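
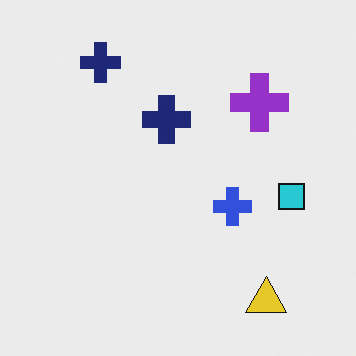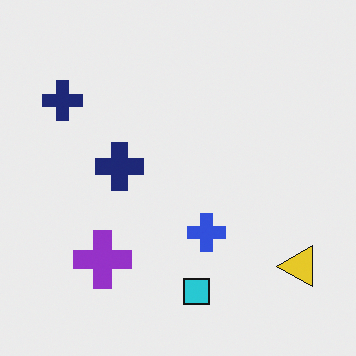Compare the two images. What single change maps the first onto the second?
It was transposed (reflected across the top-left ↔ bottom-right diagonal).

Shapes have swapped their row and column positions — what was in the top-right is now in the bottom-left — a diagonal reflection.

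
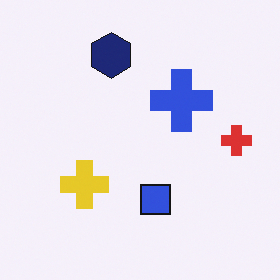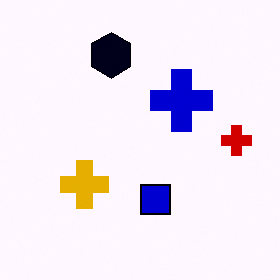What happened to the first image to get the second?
The transformation is: boosted in contrast.

Tones are pushed away from mid-grey across the whole image — a global contrast change.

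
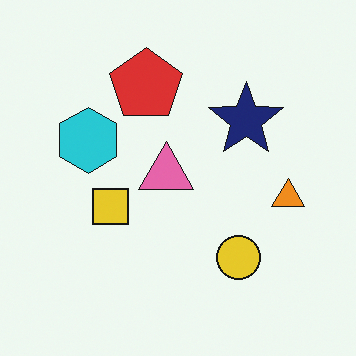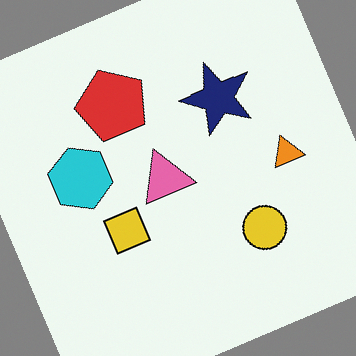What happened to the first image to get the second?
The transformation is: rotated counter-clockwise by a moderate amount.

Every shape is tilted by the same angle and the image corners show triangular fill wedges — a whole-image rotation by a non-right angle.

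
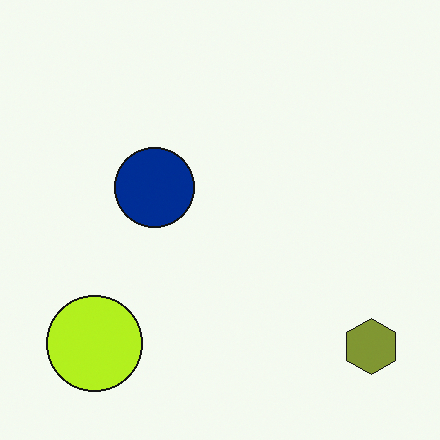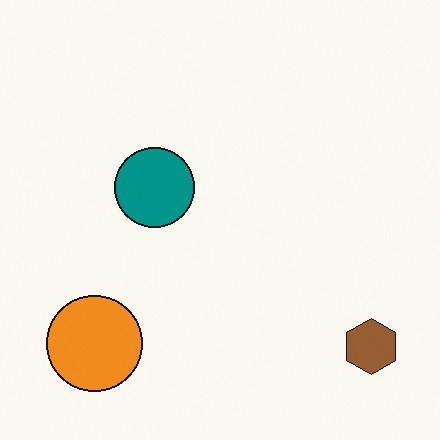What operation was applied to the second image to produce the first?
The transformation is: hue-shifted by a small amount.

Every shape's color has rotated by the same amount around the hue wheel — a uniform hue shift.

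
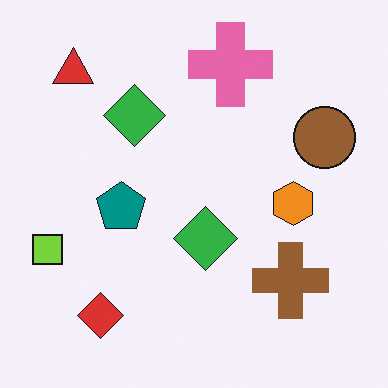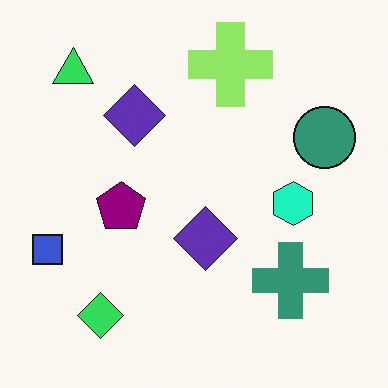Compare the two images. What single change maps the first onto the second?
The second image is the first hue-shifted by a moderate amount.

Every shape's color has rotated by the same amount around the hue wheel — a uniform hue shift.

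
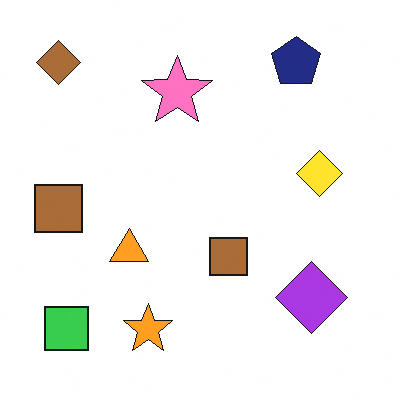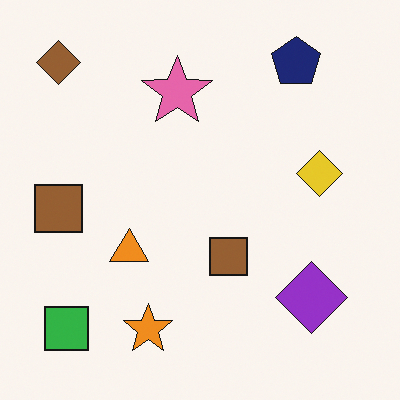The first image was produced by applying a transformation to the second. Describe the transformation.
The transformation is: slightly brightened.

Every pixel — background and shapes alike — is uniformly brightened.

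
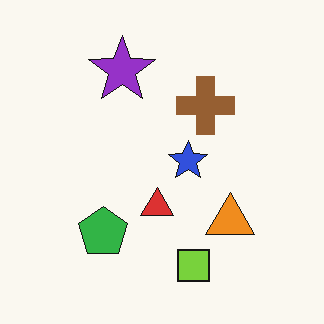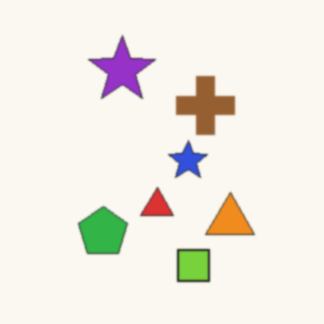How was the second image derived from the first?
This is the original image lightly blurred.

Shape edges and outlines are uniformly softened across the whole image.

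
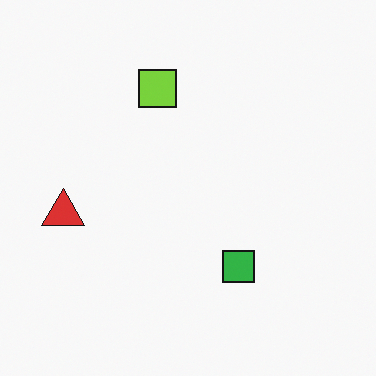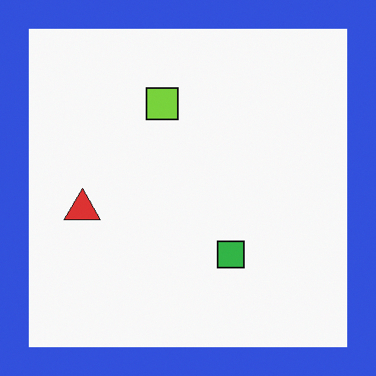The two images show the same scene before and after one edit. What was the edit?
The second image is the first framed with a blue border.

A solid blue frame runs around the edge of the second image, with the content slightly shrunk inside it.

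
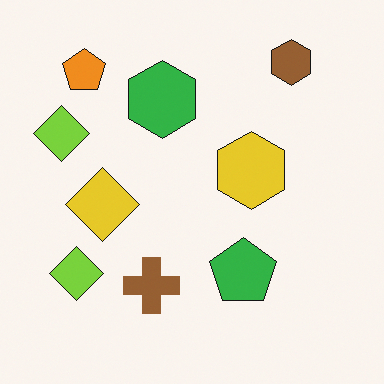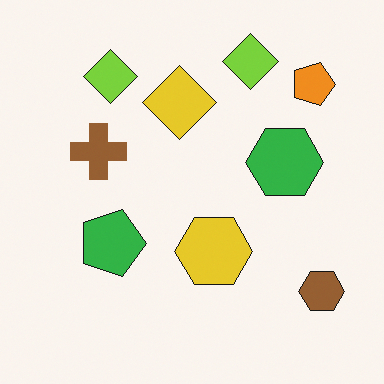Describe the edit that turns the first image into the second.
It was rotated 90° clockwise.

The brown hexagon sits in the top-right of the first image and the bottom-right of the second — consistent with a whole-image 90° clockwise rotation.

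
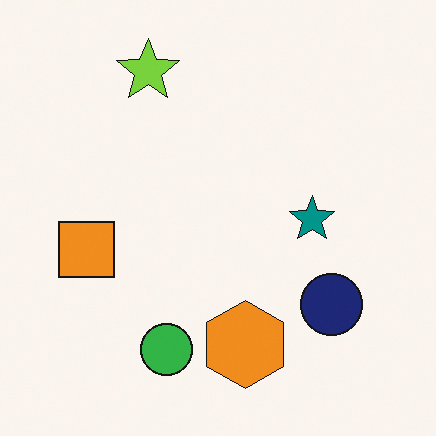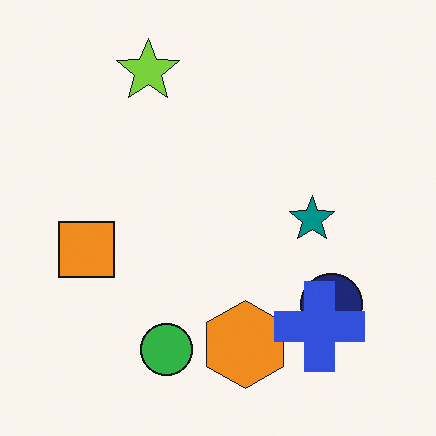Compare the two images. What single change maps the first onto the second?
The second image is the first overlaid with an additional blue cross.

A blue cross appears in the second image that is absent from the first.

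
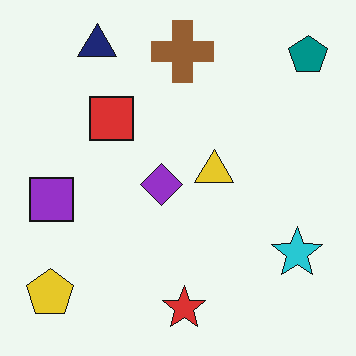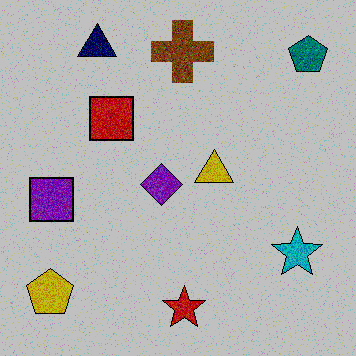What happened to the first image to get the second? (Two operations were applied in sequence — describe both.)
Degraded with visible gaussian noise, then heavily posterized to just a handful of flat colors.

Random speckle covers the whole image, including the flat background. Each flat color has snapped to a coarser quantized level — most visibly, the near-white background has dropped to a flat grey.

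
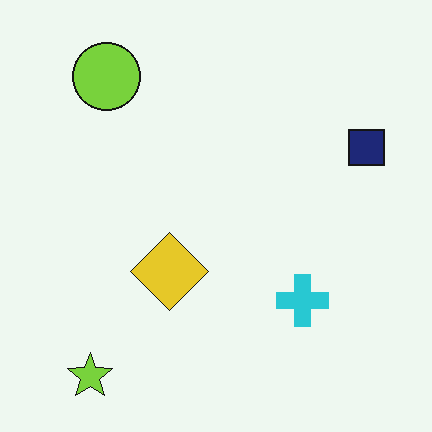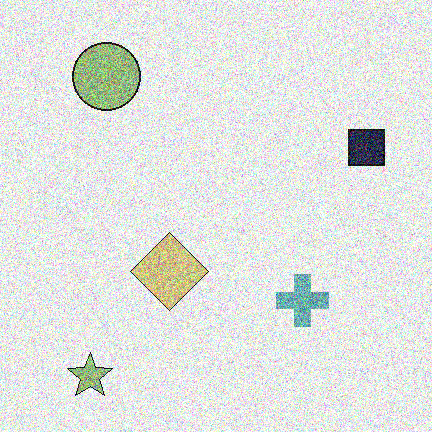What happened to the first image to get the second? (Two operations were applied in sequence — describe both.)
Made much more muted (saturation change), then degraded with strong gaussian noise.

All colors are more muted and greyish — a global saturation change. Random speckle covers the whole image, including the flat background.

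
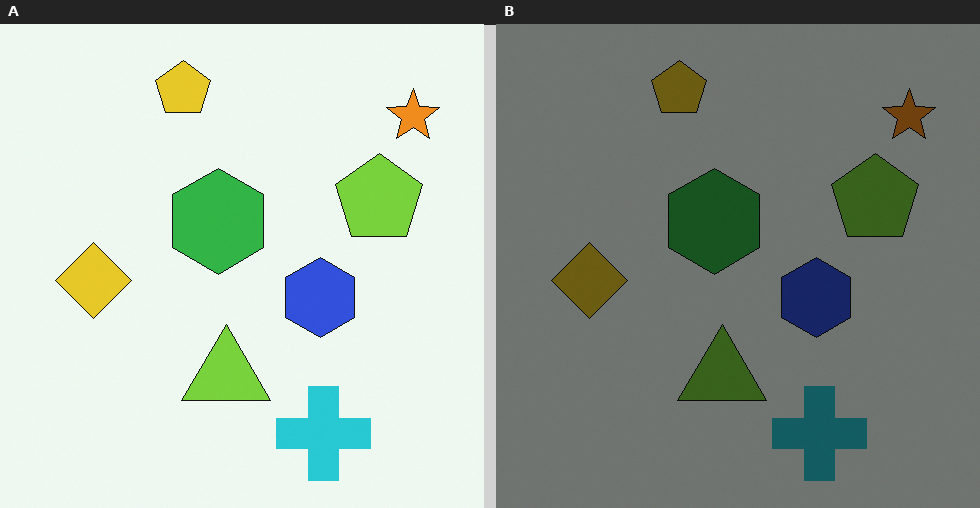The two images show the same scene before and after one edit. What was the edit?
Substantially darkened.

Every pixel — background and shapes alike — is uniformly darkened.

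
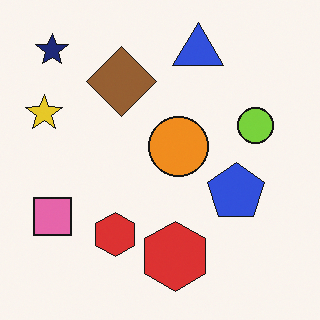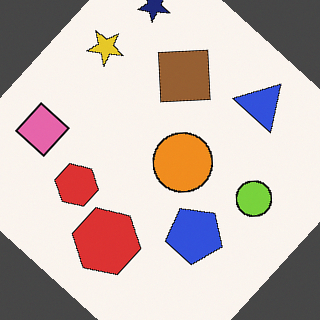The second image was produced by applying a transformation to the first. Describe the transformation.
It was rotated clockwise by a large amount — several tens of degrees.

Every shape is tilted by the same angle and the image corners show triangular fill wedges — a whole-image rotation by a non-right angle.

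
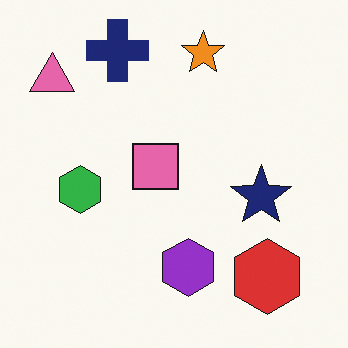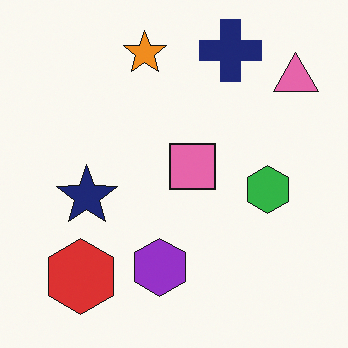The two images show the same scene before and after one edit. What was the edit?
It was flipped horizontally (left ↔ right).

The pink triangle is in the top-left of the first image and the top-right of the second — shapes on opposite sides of the vertical midline have swapped in a mirror flip.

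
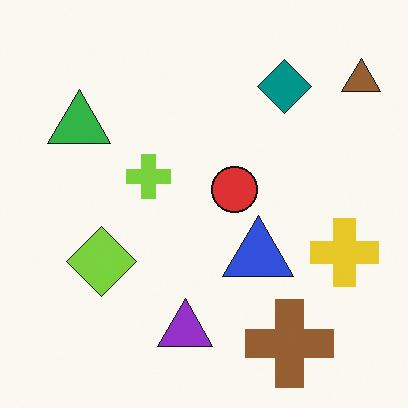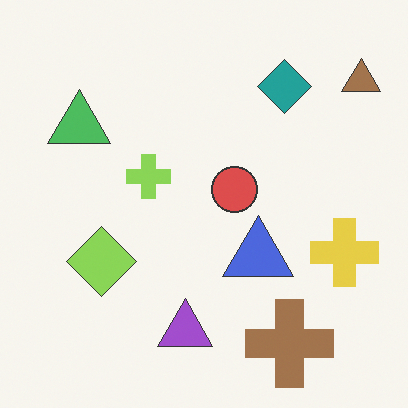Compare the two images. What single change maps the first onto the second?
The second image is the first given slightly reduced contrast.

Tones are pushed toward mid-grey across the whole image — a global contrast change.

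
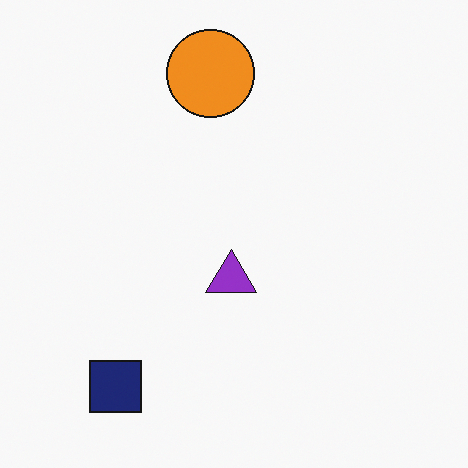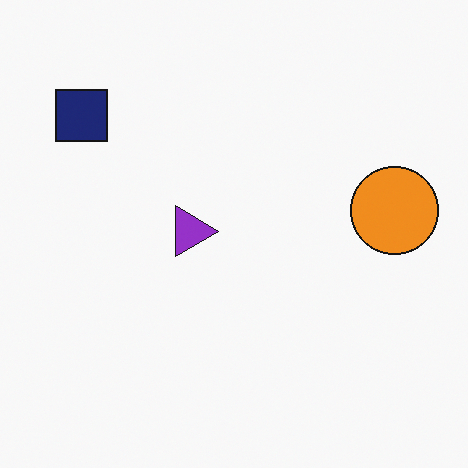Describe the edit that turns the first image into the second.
It was rotated 90° clockwise.

The navy square sits in the bottom-left of the first image and the top-left of the second — consistent with a whole-image 90° clockwise rotation.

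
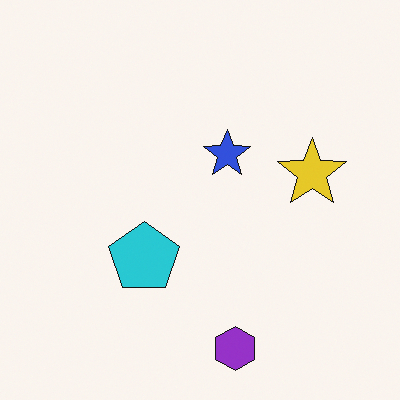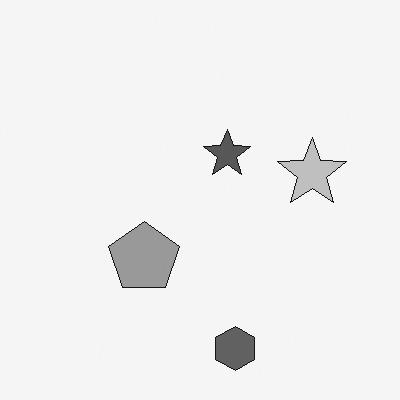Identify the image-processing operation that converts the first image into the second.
The image was converted to grayscale.

All color is removed — every shape is now a shade of grey.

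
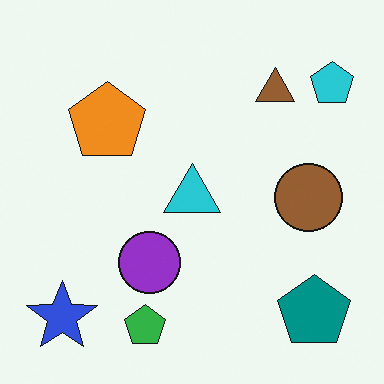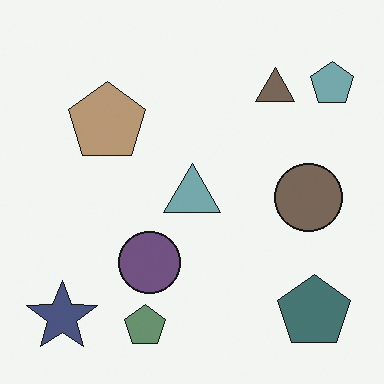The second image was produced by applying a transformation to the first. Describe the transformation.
Made much more muted (saturation change).

All colors are more muted and greyish — a global saturation change.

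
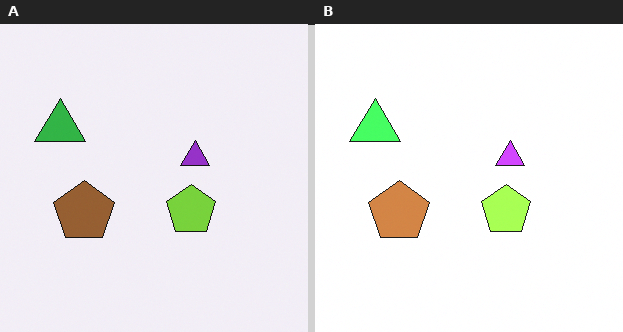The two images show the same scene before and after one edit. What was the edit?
The image was substantially brightened.

Every pixel — background and shapes alike — is uniformly brightened.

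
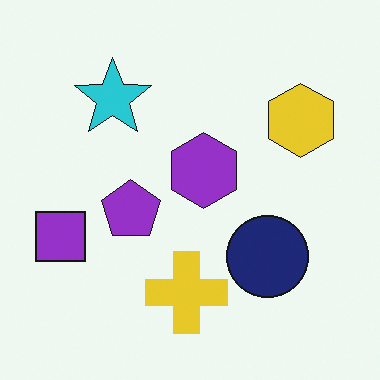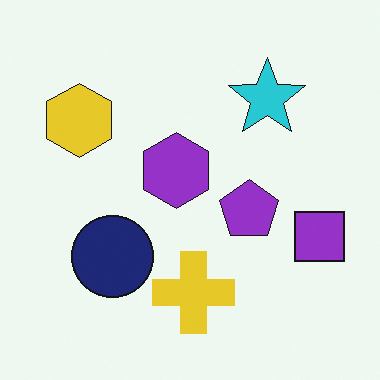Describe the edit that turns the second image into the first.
It was flipped horizontally (left ↔ right).

The purple square is in the right of the second image and the left of the first — shapes on opposite sides of the vertical midline have swapped in a mirror flip.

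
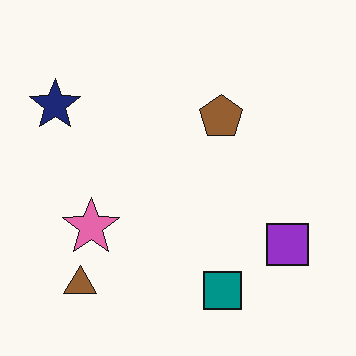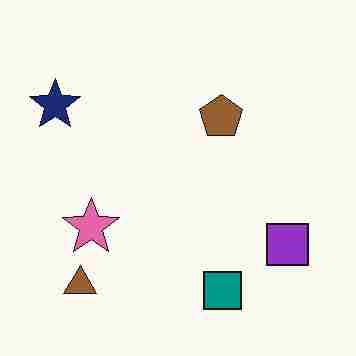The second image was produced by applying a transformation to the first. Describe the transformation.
The image was heavily JPEG-compressed with obvious blocking artifacts.

Blocky 8×8 compression artifacts appear around shape edges and the flat background shows ringing — characteristic JPEG degradation.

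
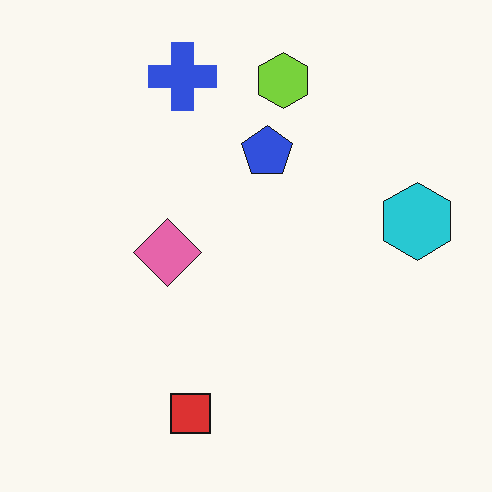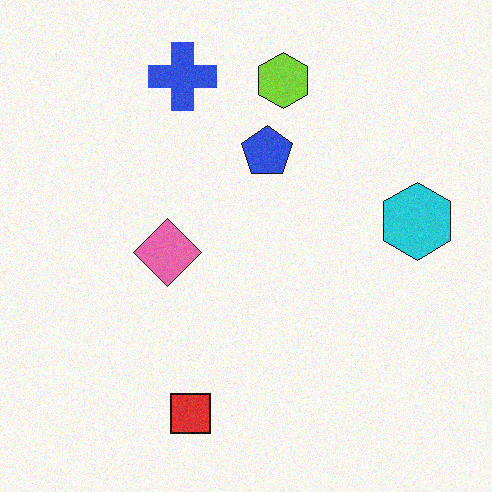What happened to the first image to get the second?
Degraded with a light layer of grain.

Random speckle covers the whole image, including the flat background.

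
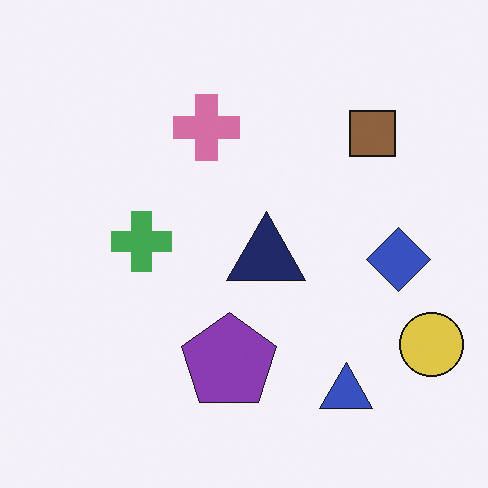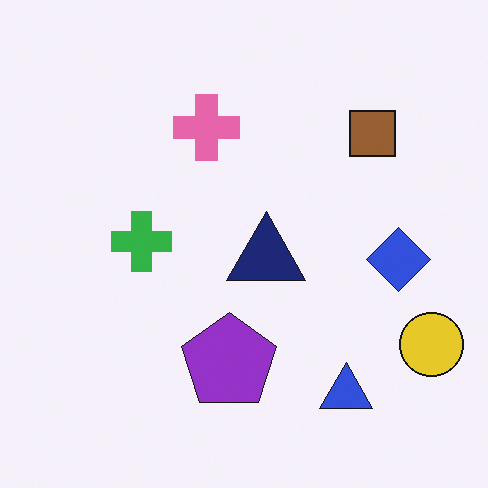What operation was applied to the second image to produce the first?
Slightly desaturated.

All colors are more muted and greyish — a global saturation change.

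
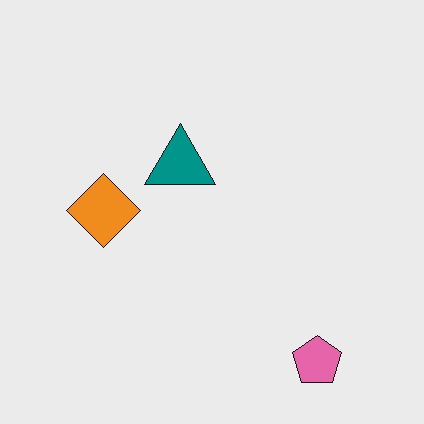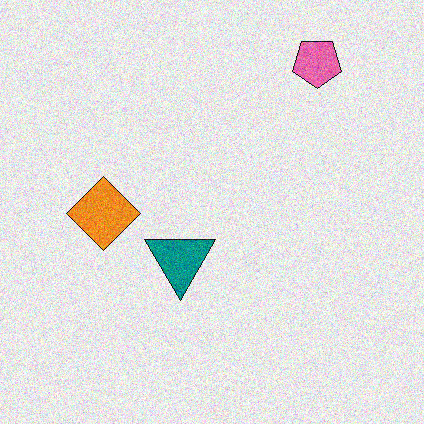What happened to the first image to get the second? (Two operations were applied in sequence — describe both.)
The image was flipped vertically (top ↔ bottom), then degraded with moderate additive noise.

The pink pentagon is in the bottom-right of the first image and the top-right of the second — shapes on opposite sides of the horizontal midline have swapped in a mirror flip. Random speckle covers the whole image, including the flat background.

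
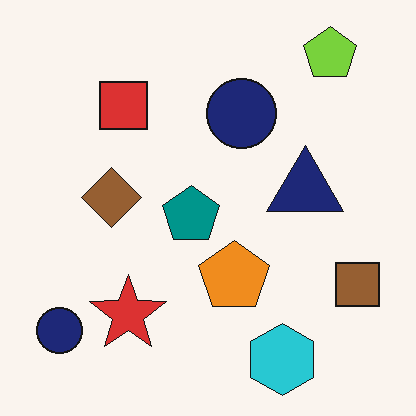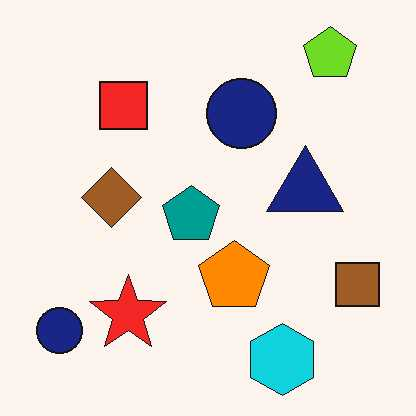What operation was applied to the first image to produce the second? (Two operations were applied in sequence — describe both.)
Slightly oversaturated, then JPEG-compressed with visible artifacts.

All colors are more vivid — a global saturation change. Blocky 8×8 compression artifacts appear around shape edges and the flat background shows ringing — characteristic JPEG degradation.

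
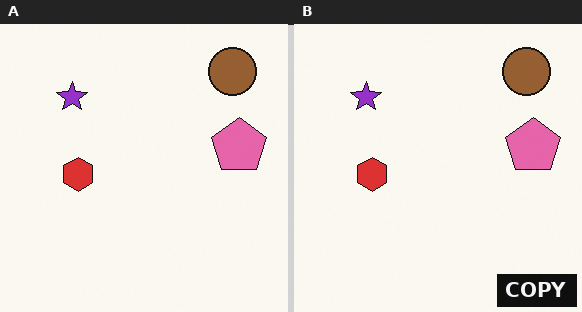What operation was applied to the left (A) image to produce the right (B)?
Watermarked with the text "COPY" in the lower-right corner.

A dark label reading "COPY" appears in the lower-right corner.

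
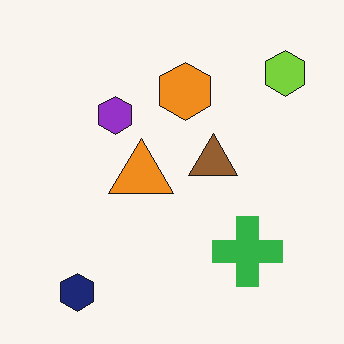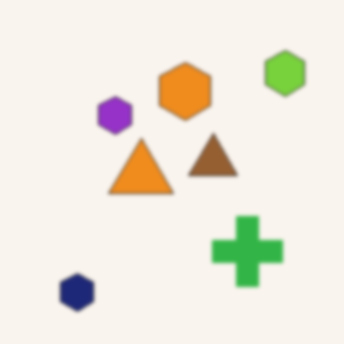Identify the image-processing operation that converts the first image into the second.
Slightly softened.

Shape edges and outlines are uniformly softened across the whole image.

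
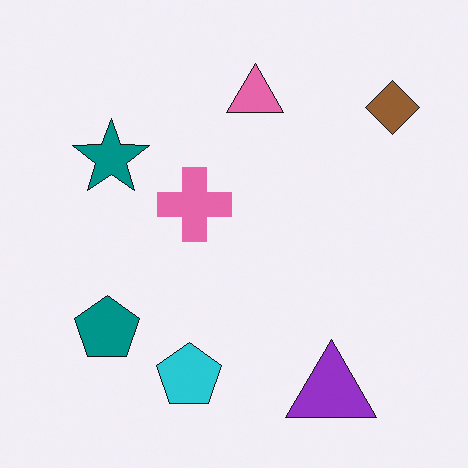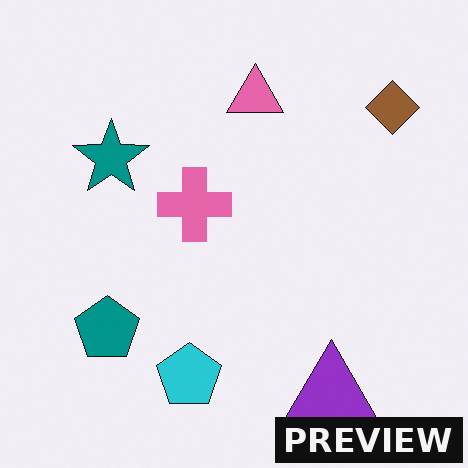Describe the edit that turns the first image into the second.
The image was watermarked with the text "PREVIEW" in the lower-right corner.

A dark label reading "PREVIEW" appears in the lower-right corner.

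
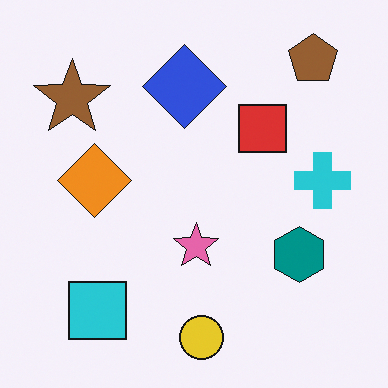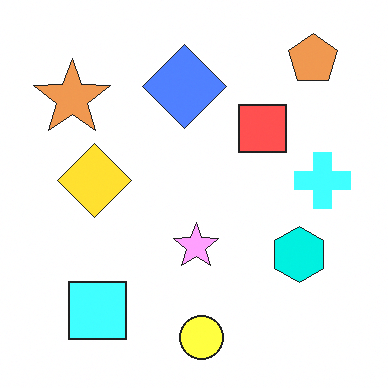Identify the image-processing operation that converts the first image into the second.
It was substantially brightened.

Every pixel — background and shapes alike — is uniformly brightened.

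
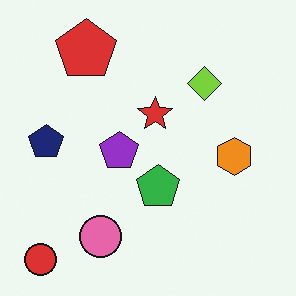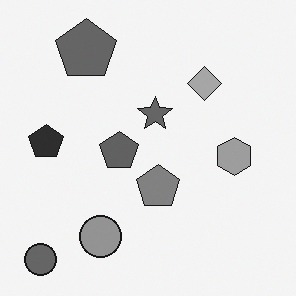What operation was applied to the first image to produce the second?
Converted to grayscale.

All color is removed — every shape is now a shade of grey.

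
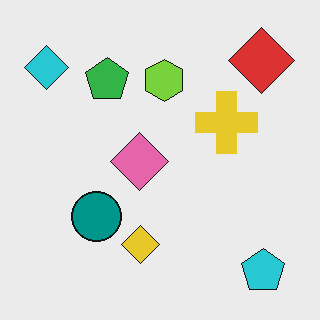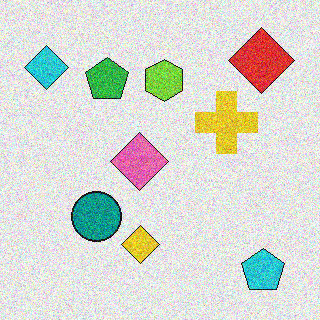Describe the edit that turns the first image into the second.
The transformation is: degraded with moderate additive noise.

Random speckle covers the whole image, including the flat background.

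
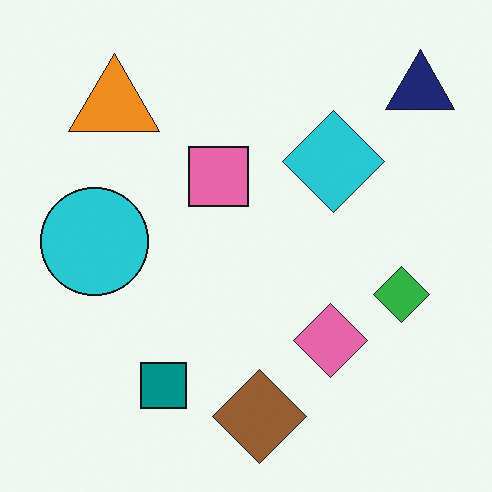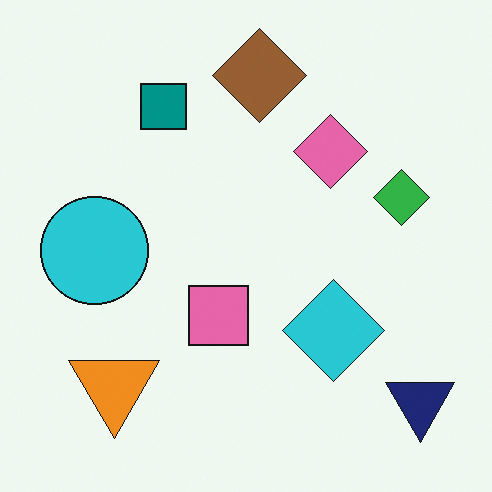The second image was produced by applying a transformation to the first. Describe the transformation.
The transformation is: flipped vertically (top ↔ bottom).

The brown diamond is in the bottom of the first image and the top of the second — shapes on opposite sides of the horizontal midline have swapped in a mirror flip.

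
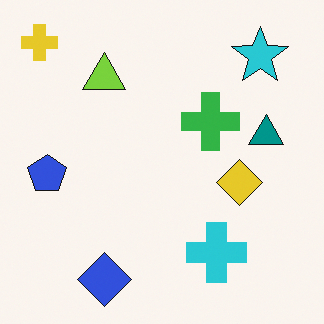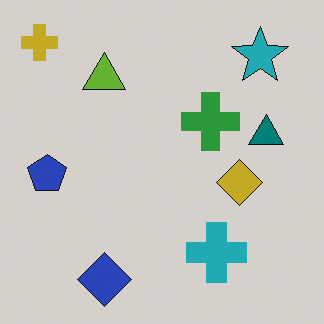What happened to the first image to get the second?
This is the original image darkened a little.

Every pixel — background and shapes alike — is uniformly darkened.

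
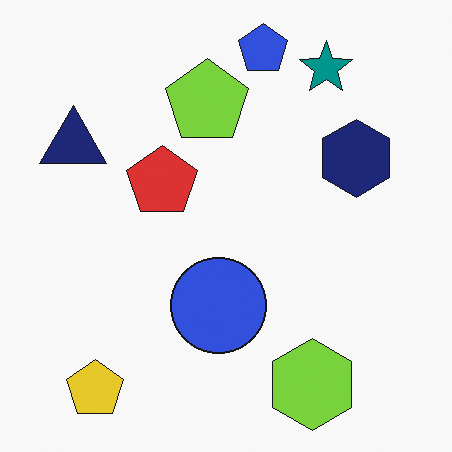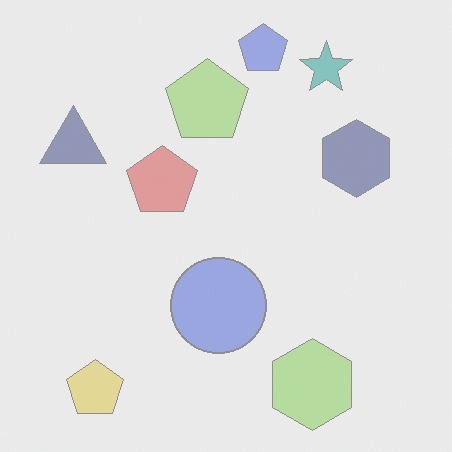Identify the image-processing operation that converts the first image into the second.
It was washed out (contrast reduced).

Tones are pushed toward mid-grey across the whole image — a global contrast change.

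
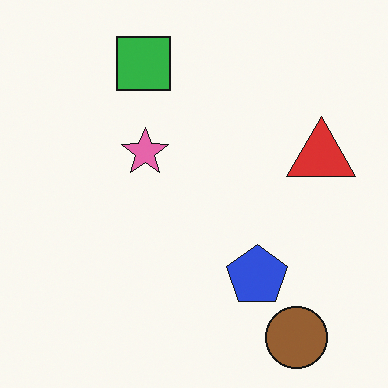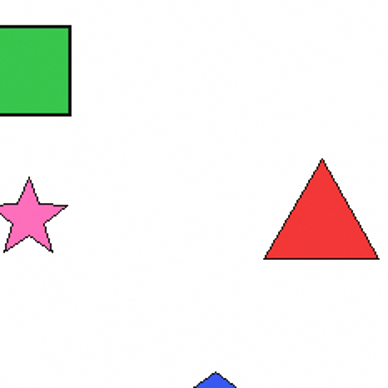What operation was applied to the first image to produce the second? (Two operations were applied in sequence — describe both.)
The transformation is: cropped to a noticeably smaller region and rescaled, then brightened a little.

The visible shapes are larger and the field of view is narrower; shapes near the original edges may be partly or wholly outside the frame — a crop-and-rescale. Every pixel — background and shapes alike — is uniformly brightened.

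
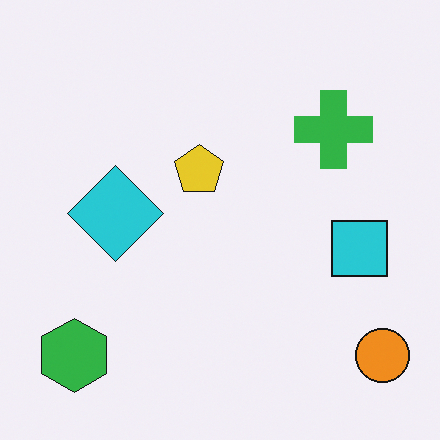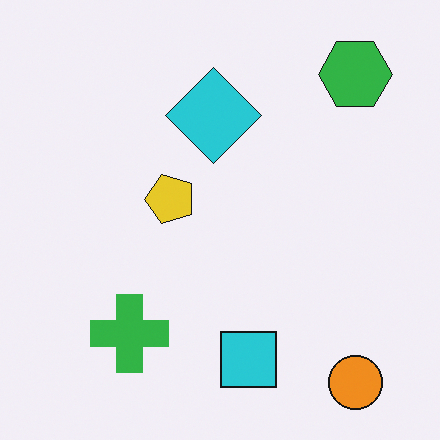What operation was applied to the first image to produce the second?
The image was transposed (reflected across the top-left ↔ bottom-right diagonal).

Shapes have swapped their row and column positions — what was in the top-right is now in the bottom-left — a diagonal reflection.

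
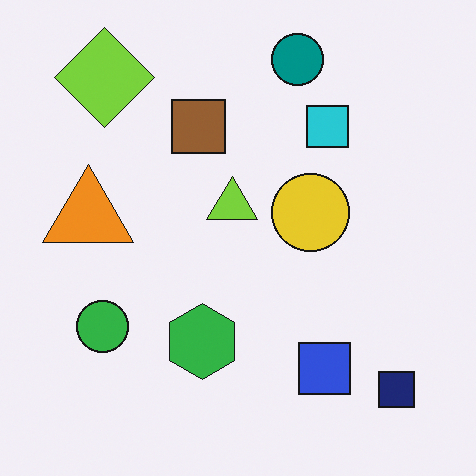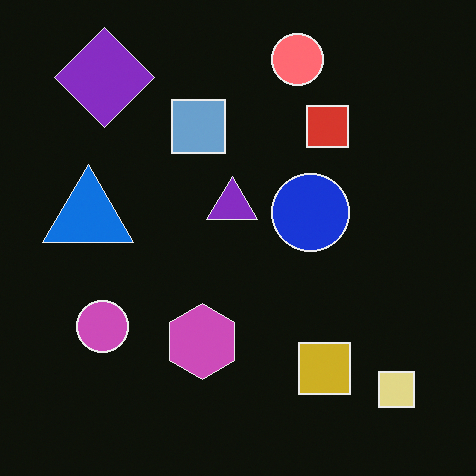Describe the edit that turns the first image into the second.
The second image is the first color-inverted (negative).

The light background has become dark and every shape's color is its complement — a photographic negative.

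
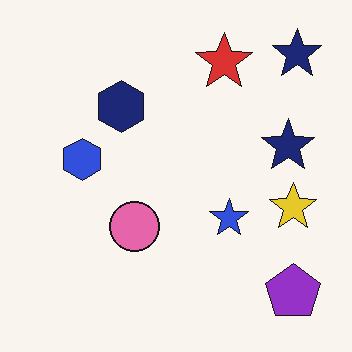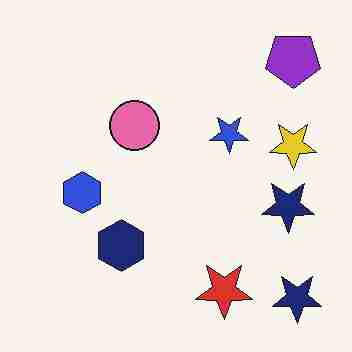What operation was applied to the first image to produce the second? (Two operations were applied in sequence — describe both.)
The image was flipped vertically (top ↔ bottom), then heavily JPEG-compressed with obvious blocking artifacts.

The purple pentagon is in the bottom-right of the first image and the top-right of the second — shapes on opposite sides of the horizontal midline have swapped in a mirror flip. Blocky 8×8 compression artifacts appear around shape edges and the flat background shows ringing — characteristic JPEG degradation.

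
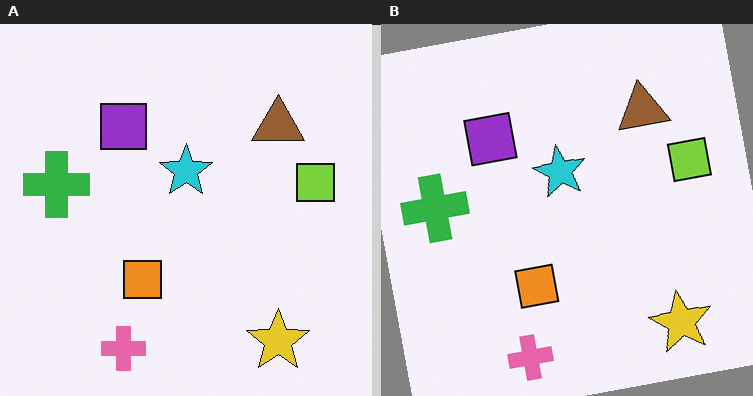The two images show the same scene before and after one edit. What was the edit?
The transformation is: rotated counter-clockwise by a small amount.

Every shape is tilted by the same angle and the image corners show triangular fill wedges — a whole-image rotation by a non-right angle.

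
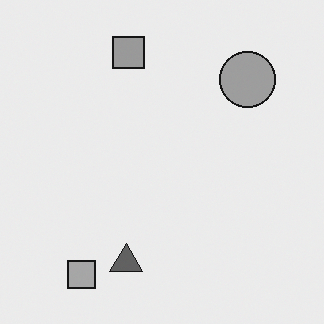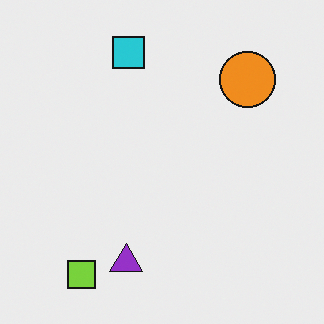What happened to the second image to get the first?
The transformation is: converted to grayscale.

All color is removed — every shape is now a shade of grey.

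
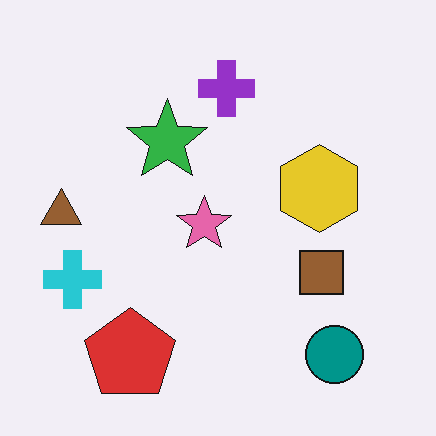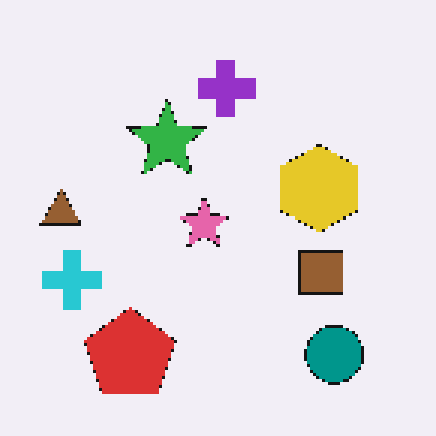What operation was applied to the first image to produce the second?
The transformation is: mildly pixelated.

Shapes are reduced to large square blocks; fine edges and outlines are lost — a downscale-then-upscale (mosaic) effect.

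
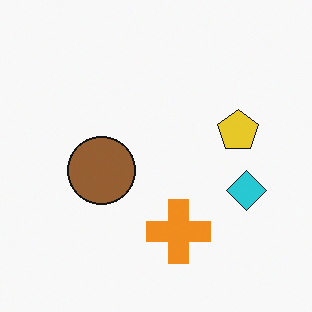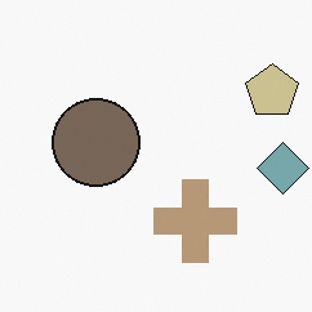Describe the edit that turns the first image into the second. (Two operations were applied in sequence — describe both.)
It was made much more muted (saturation change), then cropped to a modestly smaller region and rescaled.

All colors are more muted and greyish — a global saturation change. The visible shapes are larger and the field of view is narrower; shapes near the original edges may be partly or wholly outside the frame — a crop-and-rescale.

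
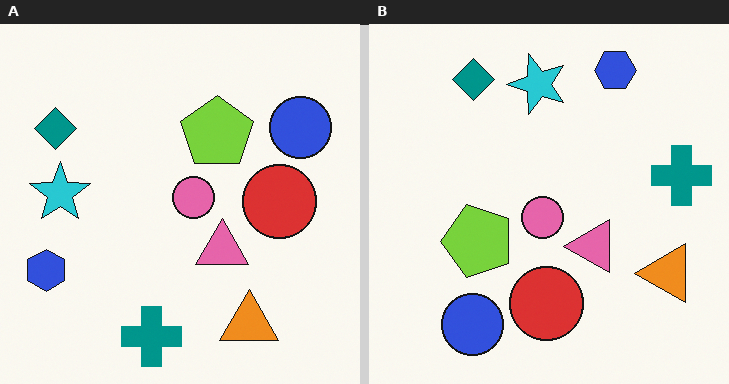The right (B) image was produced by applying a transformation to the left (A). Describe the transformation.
The image was transposed (reflected across the top-left ↔ bottom-right diagonal).

Shapes have swapped their row and column positions — what was in the top-right is now in the bottom-left — a diagonal reflection.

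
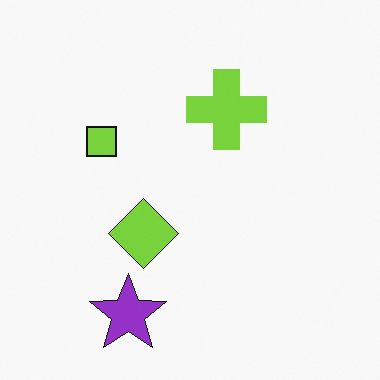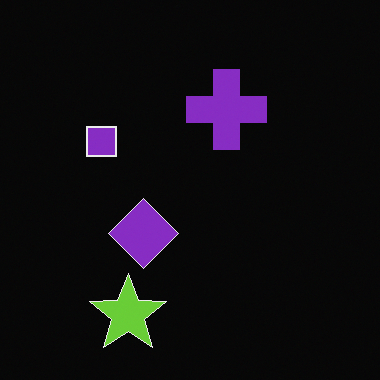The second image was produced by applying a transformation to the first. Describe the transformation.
It was color-inverted (negative).

The light background has become dark and every shape's color is its complement — a photographic negative.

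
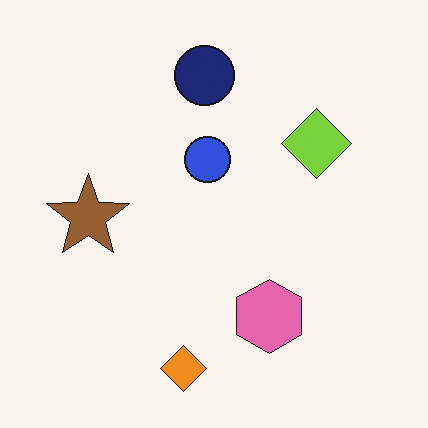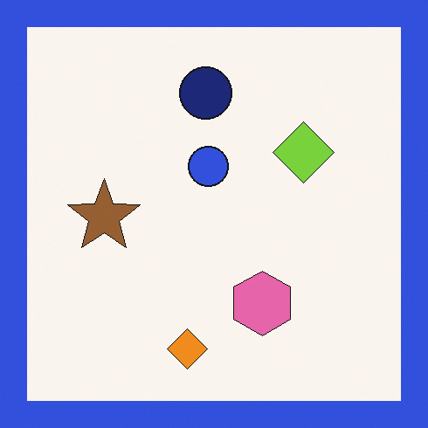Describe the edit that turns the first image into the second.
The transformation is: framed with a blue border.

A solid blue frame runs around the edge of the second image, with the content slightly shrunk inside it.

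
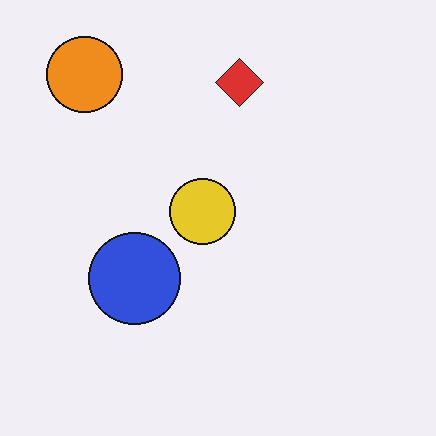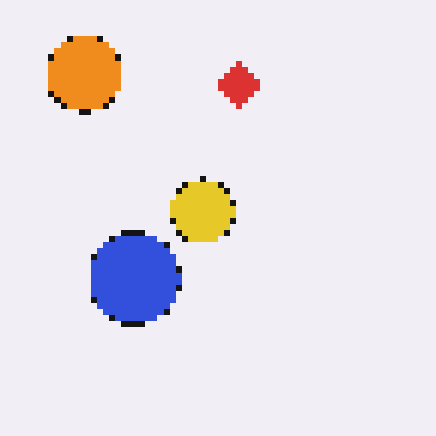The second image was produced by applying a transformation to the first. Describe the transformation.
The second image is the first moderately pixelated.

Shapes are reduced to large square blocks; fine edges and outlines are lost — a downscale-then-upscale (mosaic) effect.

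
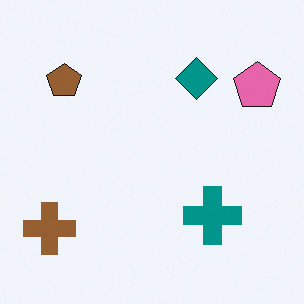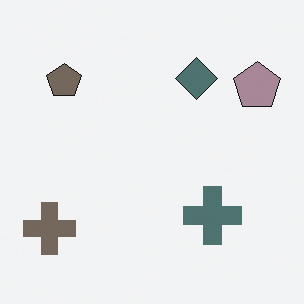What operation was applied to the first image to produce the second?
It was heavily desaturated.

All colors are more muted and greyish — a global saturation change.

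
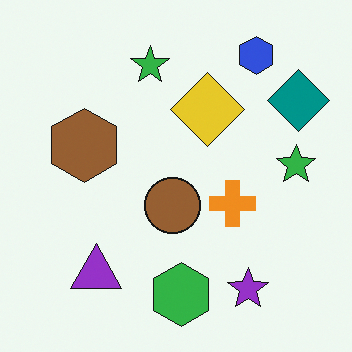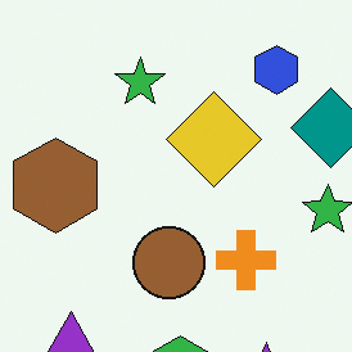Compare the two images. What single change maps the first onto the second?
The second image is the first cropped slightly and scaled back up.

The visible shapes are larger and the field of view is narrower; shapes near the original edges may be partly or wholly outside the frame — a crop-and-rescale.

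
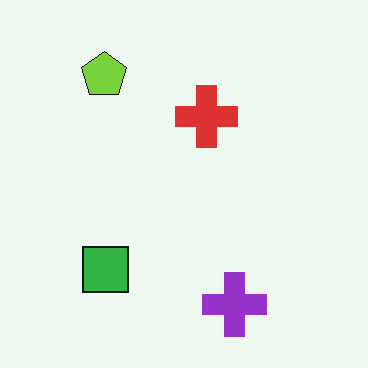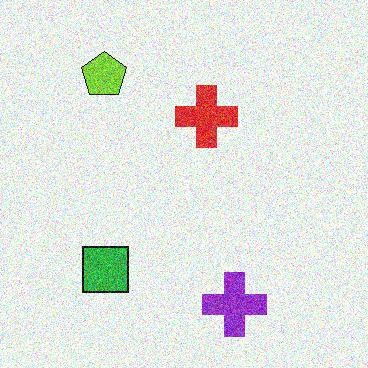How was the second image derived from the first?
This is the original image degraded with strong gaussian noise.

Random speckle covers the whole image, including the flat background.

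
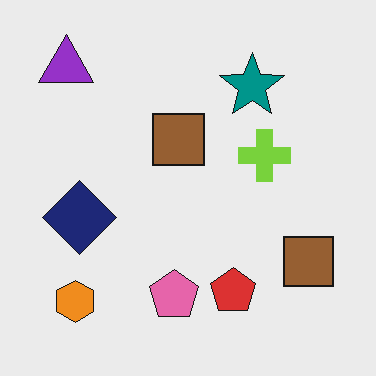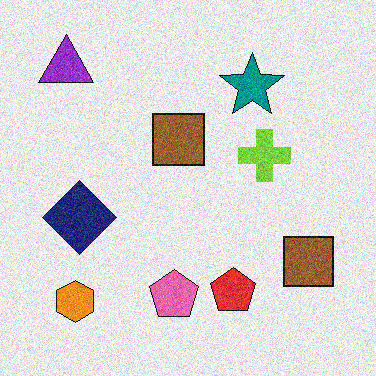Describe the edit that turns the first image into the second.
This is the original image degraded with visible gaussian noise.

Random speckle covers the whole image, including the flat background.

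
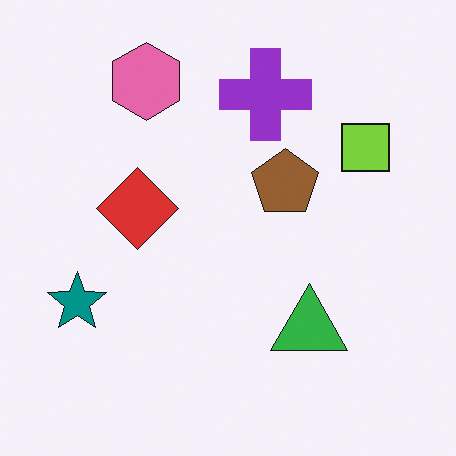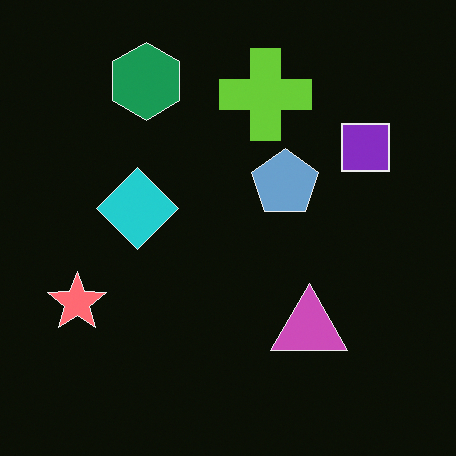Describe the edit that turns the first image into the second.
The transformation is: color-inverted (negative).

The light background has become dark and every shape's color is its complement — a photographic negative.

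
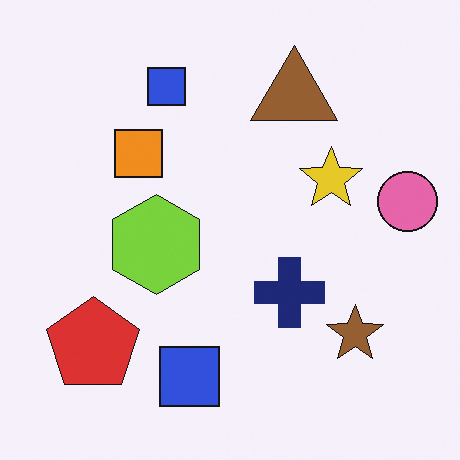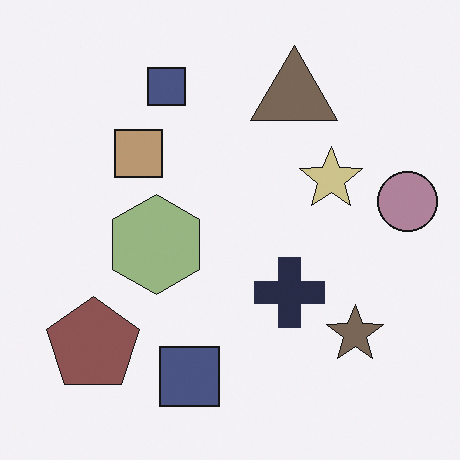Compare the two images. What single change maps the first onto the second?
The image was heavily desaturated.

All colors are more muted and greyish — a global saturation change.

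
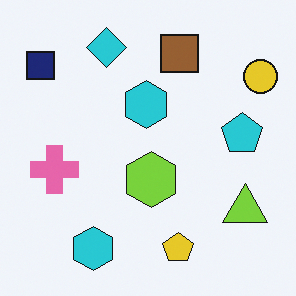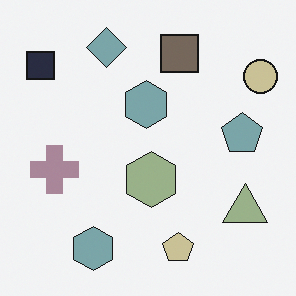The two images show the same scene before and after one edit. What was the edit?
The image was heavily desaturated.

All colors are more muted and greyish — a global saturation change.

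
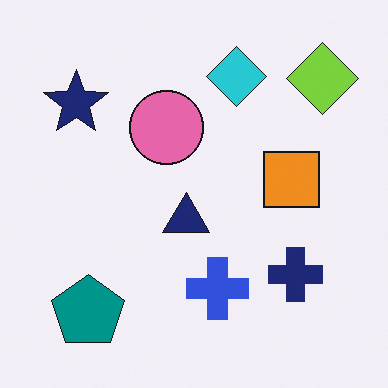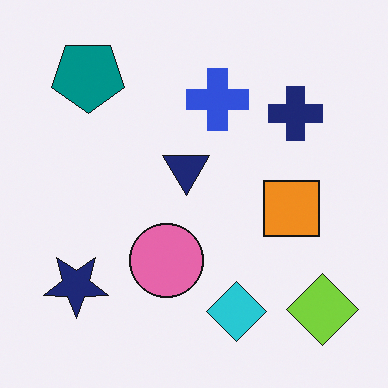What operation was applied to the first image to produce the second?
It was flipped vertically (top ↔ bottom).

The cyan diamond is in the top of the first image and the bottom of the second — shapes on opposite sides of the horizontal midline have swapped in a mirror flip.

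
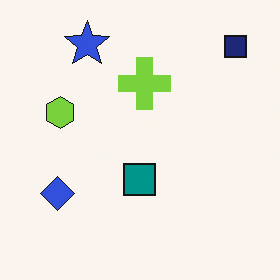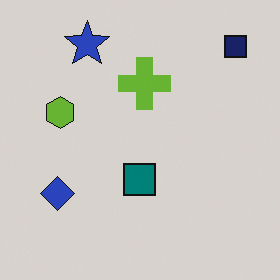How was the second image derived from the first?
It was slightly darkened.

Every pixel — background and shapes alike — is uniformly darkened.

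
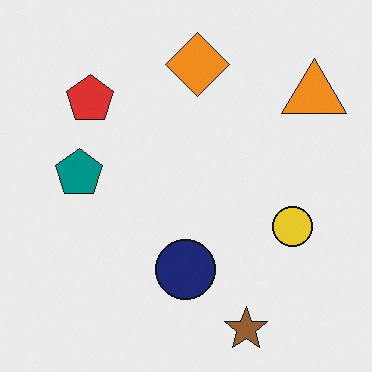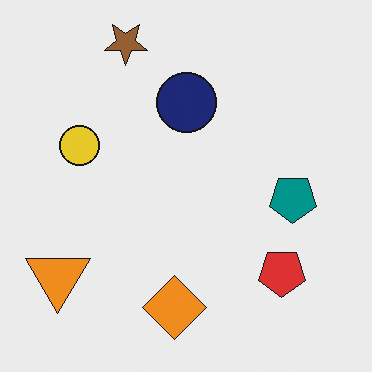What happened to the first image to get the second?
It was rotated 180°.

The orange triangle sits in the top-right of the first image and the bottom-left of the second — consistent with a whole-image 180° rotation.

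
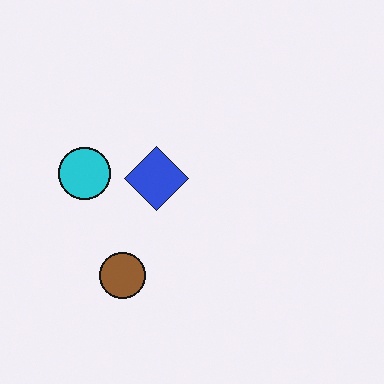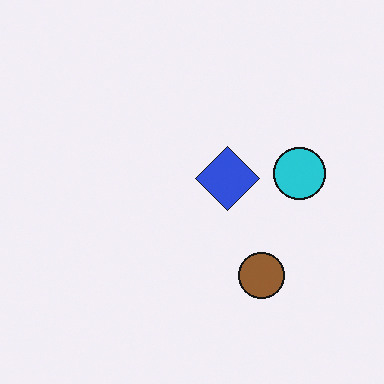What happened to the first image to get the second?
This is the original image flipped horizontally (left ↔ right).

The cyan circle is in the left of the first image and the right of the second — shapes on opposite sides of the vertical midline have swapped in a mirror flip.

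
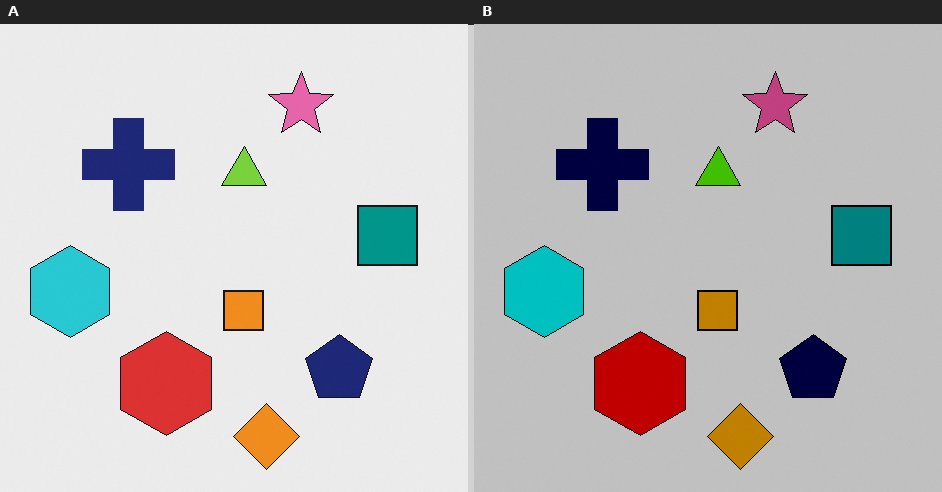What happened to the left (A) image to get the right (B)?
This is the original image aggressively posterized.

Each flat color has snapped to a coarser quantized level — most visibly, the near-white background has dropped to a flat grey.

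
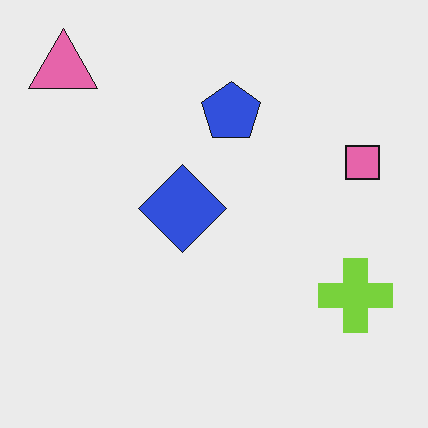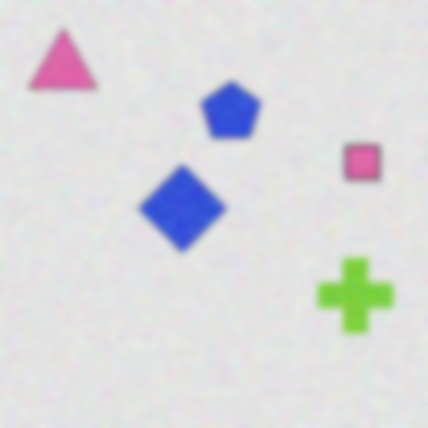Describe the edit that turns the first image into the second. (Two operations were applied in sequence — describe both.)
This is the original image degraded with heavy additive noise, then moderately blurred.

Random speckle covers the whole image, including the flat background. Shape edges and outlines are uniformly softened across the whole image.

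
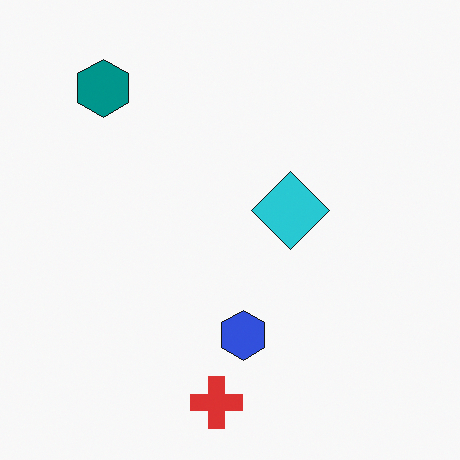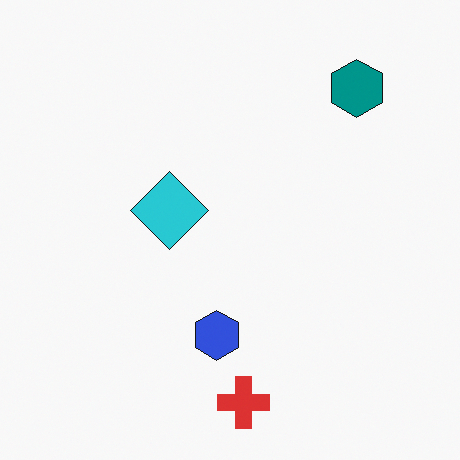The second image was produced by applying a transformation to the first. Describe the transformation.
The transformation is: flipped horizontally (left ↔ right).

The teal hexagon is in the top-left of the first image and the top-right of the second — shapes on opposite sides of the vertical midline have swapped in a mirror flip.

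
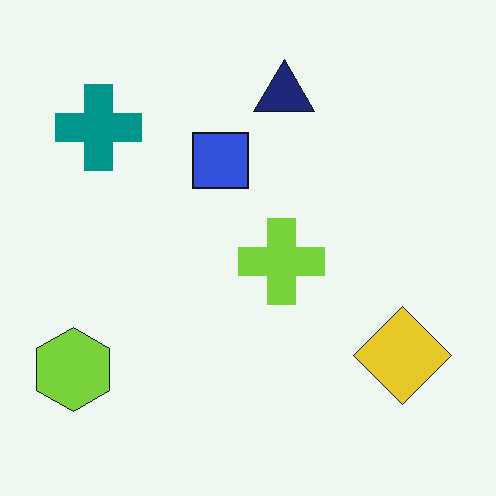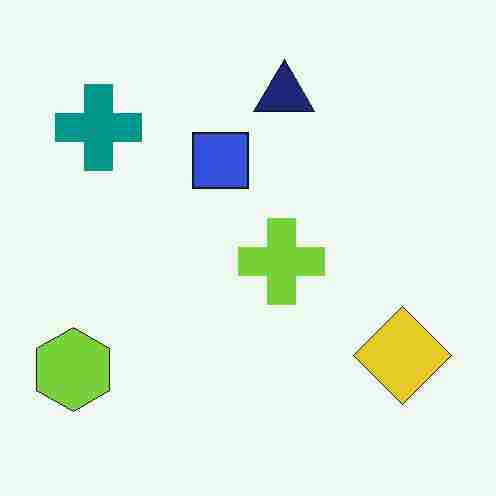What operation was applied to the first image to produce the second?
The second image is the first degraded with heavy JPEG compression.

Blocky 8×8 compression artifacts appear around shape edges and the flat background shows ringing — characteristic JPEG degradation.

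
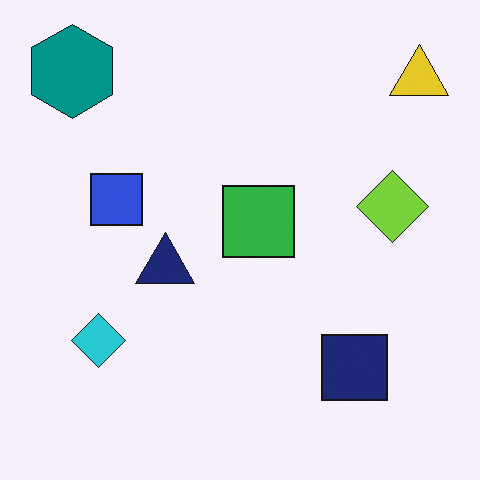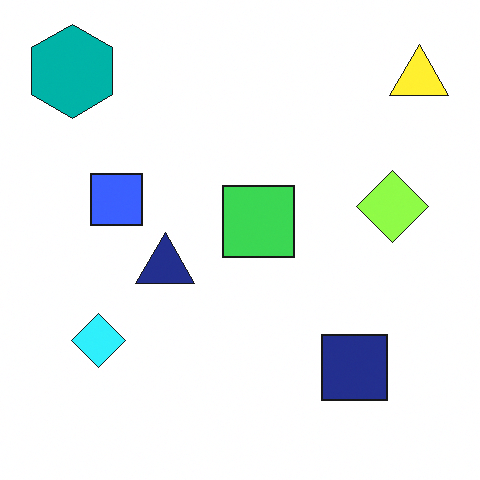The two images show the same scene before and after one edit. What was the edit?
It was brightened a little.

Every pixel — background and shapes alike — is uniformly brightened.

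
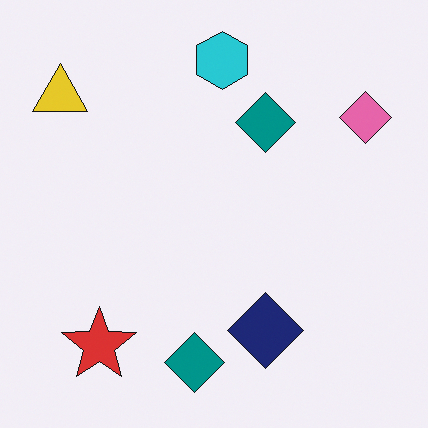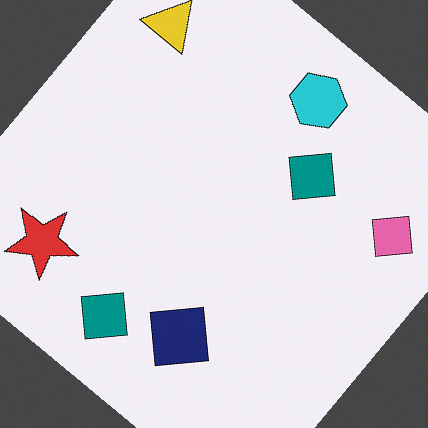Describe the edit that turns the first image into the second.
The transformation is: rotated clockwise by a large amount — several tens of degrees.

Every shape is tilted by the same angle and the image corners show triangular fill wedges — a whole-image rotation by a non-right angle.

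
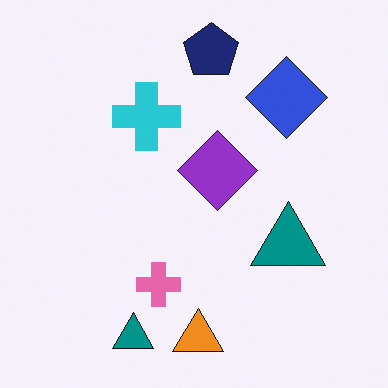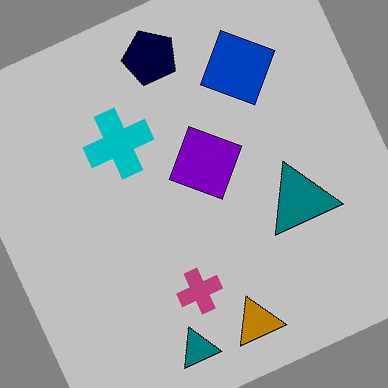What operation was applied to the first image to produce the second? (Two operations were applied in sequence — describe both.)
The image was heavily posterized to just a handful of flat colors, then rotated counter-clockwise by a clearly visible amount.

Each flat color has snapped to a coarser quantized level — most visibly, the near-white background has dropped to a flat grey. Every shape is tilted by the same angle and the image corners show triangular fill wedges — a whole-image rotation by a non-right angle.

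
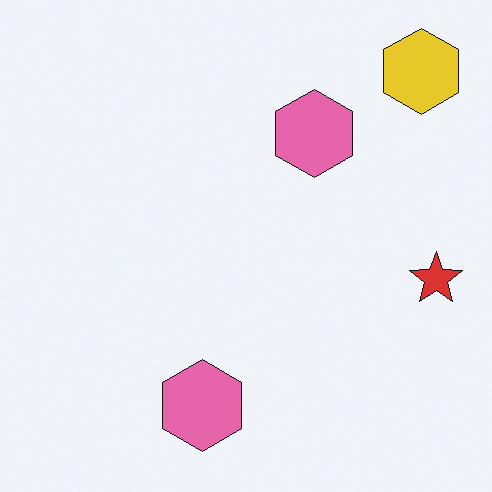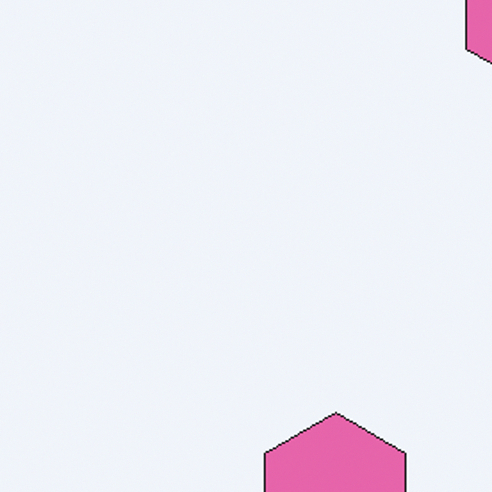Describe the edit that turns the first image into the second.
The transformation is: cropped to a noticeably smaller region and rescaled.

The visible shapes are larger and the field of view is narrower; shapes near the original edges may be partly or wholly outside the frame — a crop-and-rescale.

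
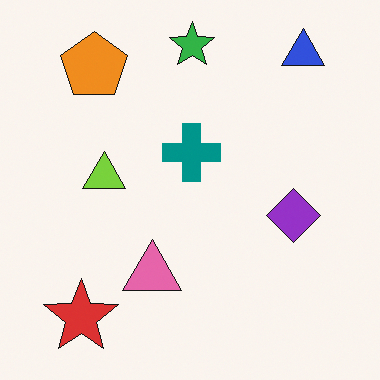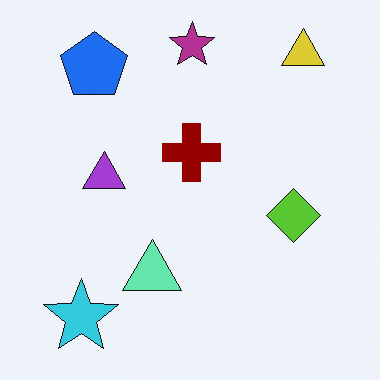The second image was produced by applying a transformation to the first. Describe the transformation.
The image was hue-shifted through roughly half the color wheel.

Every shape's color has rotated by the same amount around the hue wheel — a uniform hue shift.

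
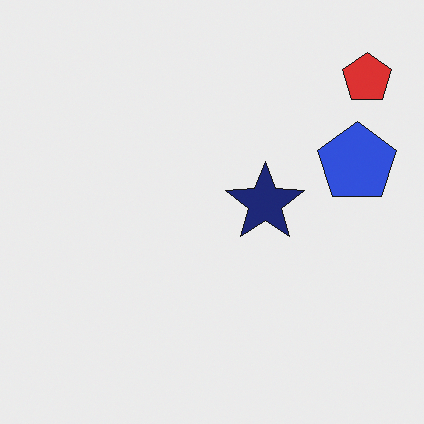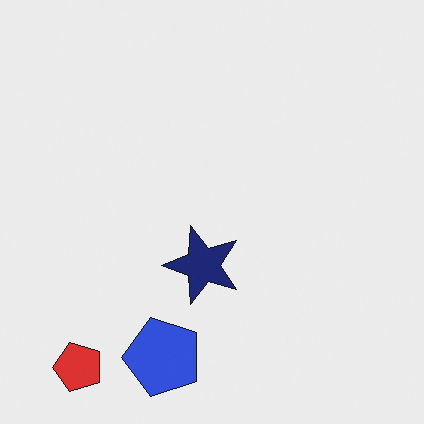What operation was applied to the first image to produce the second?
Transposed (reflected across the top-left ↔ bottom-right diagonal).

Shapes have swapped their row and column positions — what was in the top-right is now in the bottom-left — a diagonal reflection.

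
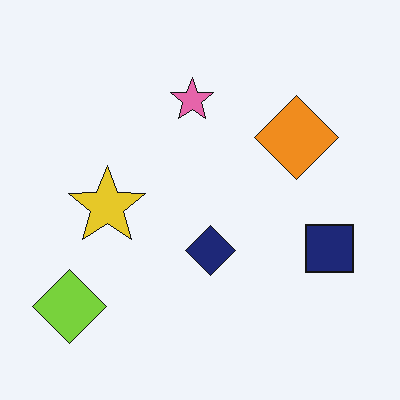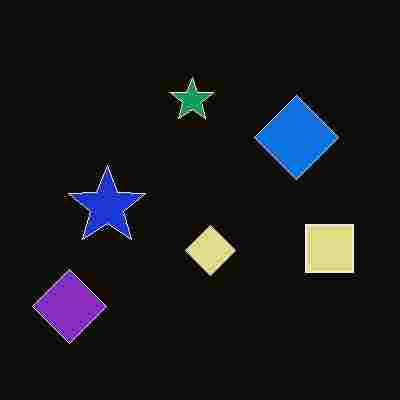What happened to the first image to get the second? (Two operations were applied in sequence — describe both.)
The image was color-inverted (negative), then heavily JPEG-compressed with obvious blocking artifacts.

The light background has become dark and every shape's color is its complement — a photographic negative. Blocky 8×8 compression artifacts appear around shape edges and the flat background shows ringing — characteristic JPEG degradation.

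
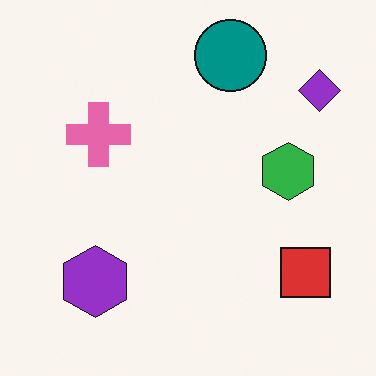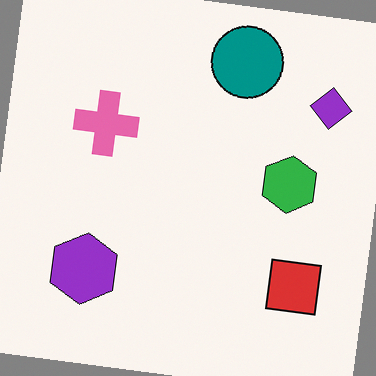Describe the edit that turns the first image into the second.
This is the original image rotated clockwise by a small amount.

Every shape is tilted by the same angle and the image corners show triangular fill wedges — a whole-image rotation by a non-right angle.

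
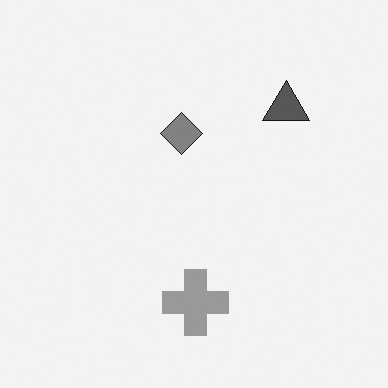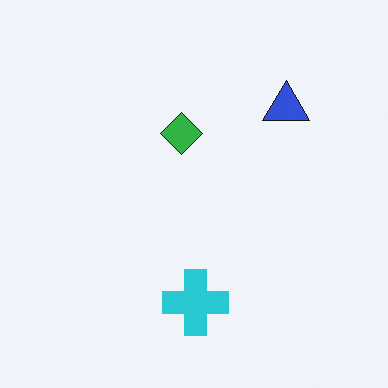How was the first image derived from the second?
Converted to grayscale.

All color is removed — every shape is now a shade of grey.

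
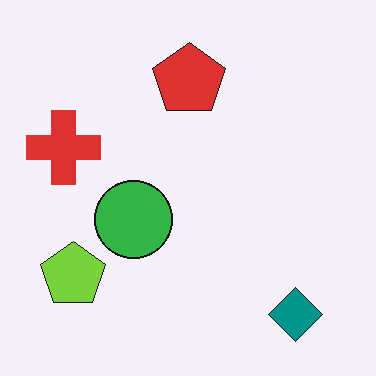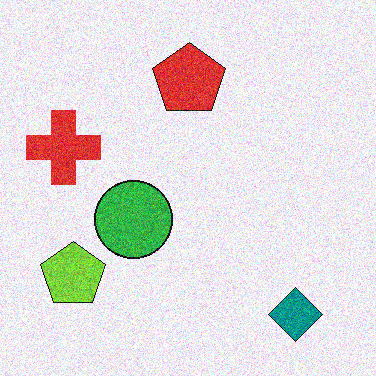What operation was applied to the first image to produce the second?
This is the original image degraded with moderate additive noise.

Random speckle covers the whole image, including the flat background.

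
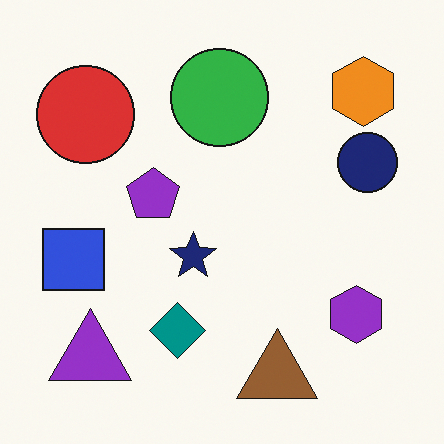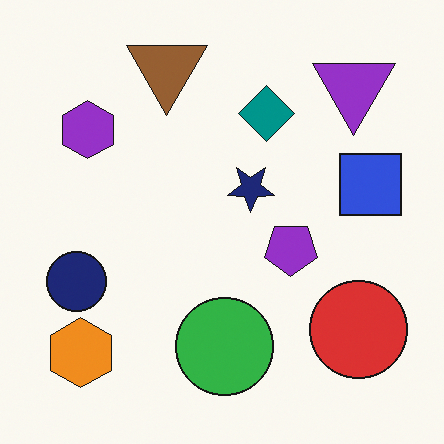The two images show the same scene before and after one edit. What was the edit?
The image was rotated 180°.

The orange hexagon sits in the top-right of the first image and the bottom-left of the second — consistent with a whole-image 180° rotation.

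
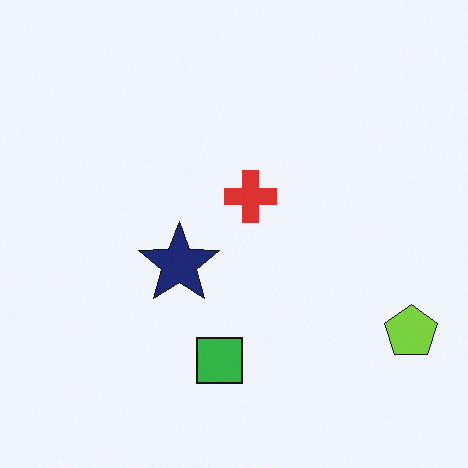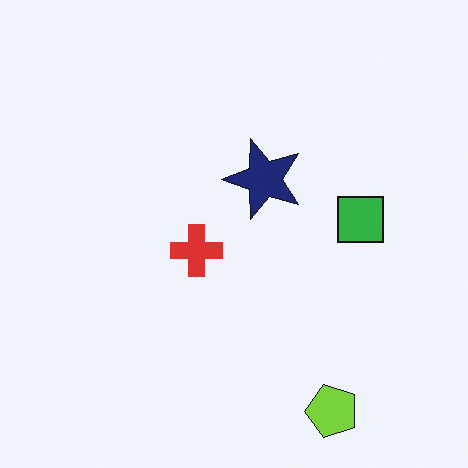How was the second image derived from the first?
Transposed (reflected across the top-left ↔ bottom-right diagonal).

Shapes have swapped their row and column positions — what was in the top-right is now in the bottom-left — a diagonal reflection.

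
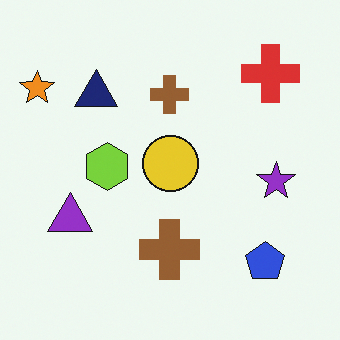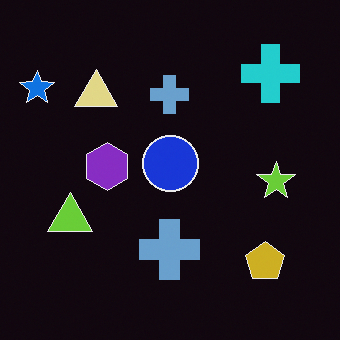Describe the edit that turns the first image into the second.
This is the original image color-inverted (negative).

The light background has become dark and every shape's color is its complement — a photographic negative.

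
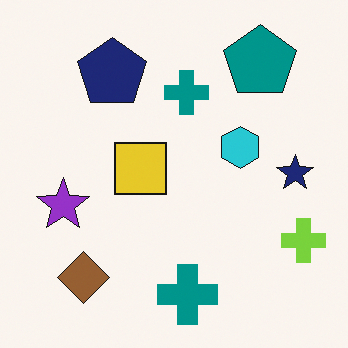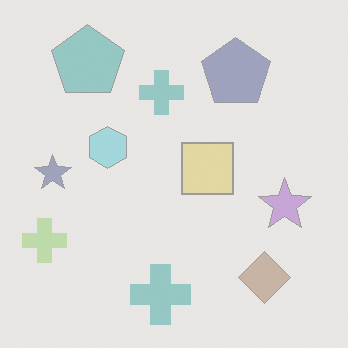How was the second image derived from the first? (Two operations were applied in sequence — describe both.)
It was flipped horizontally (left ↔ right), then washed out (contrast reduced).

The lime cross is in the bottom-right of the first image and the bottom-left of the second — shapes on opposite sides of the vertical midline have swapped in a mirror flip. Tones are pushed toward mid-grey across the whole image — a global contrast change.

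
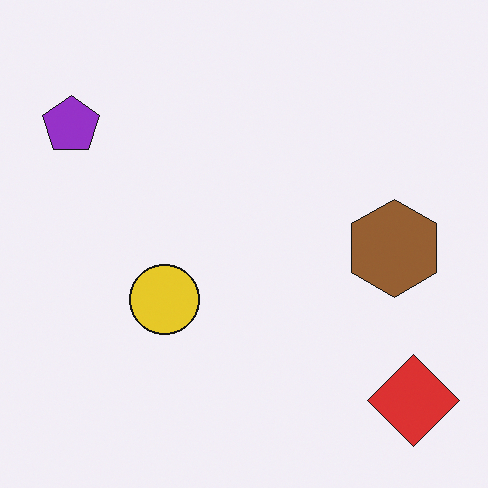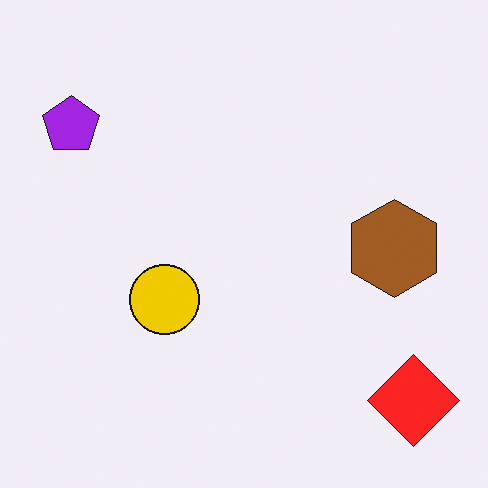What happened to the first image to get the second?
The image was slightly oversaturated.

All colors are more vivid — a global saturation change.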